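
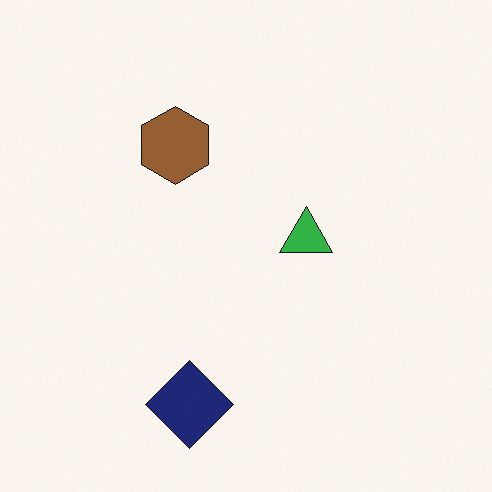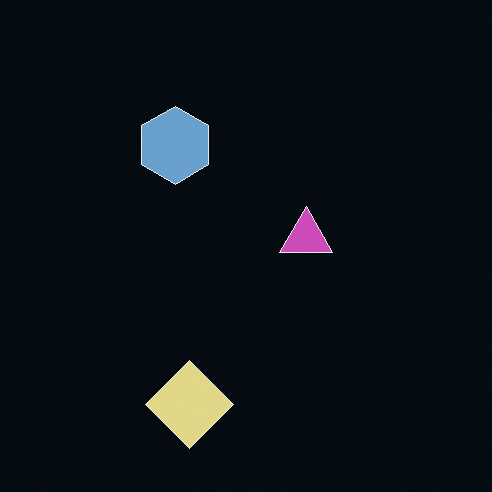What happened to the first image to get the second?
Color-inverted (negative).

The light background has become dark and every shape's color is its complement — a photographic negative.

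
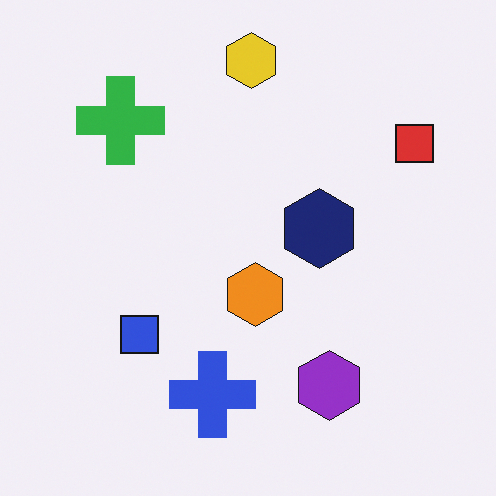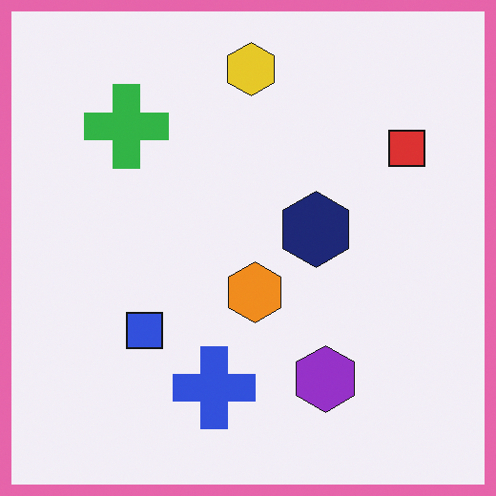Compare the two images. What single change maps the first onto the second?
It was framed with a pink border.

A solid pink frame runs around the edge of the second image, with the content slightly shrunk inside it.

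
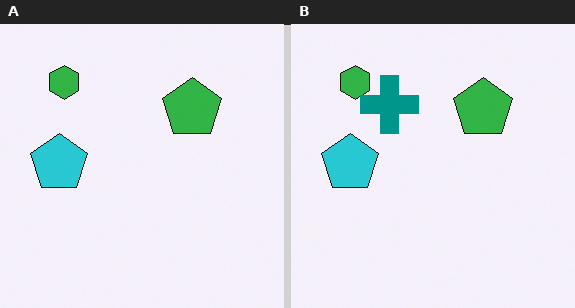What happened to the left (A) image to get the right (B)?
This is the original image overlaid with an additional teal cross.

A teal cross appears in the right (B) image that is absent from the left (A).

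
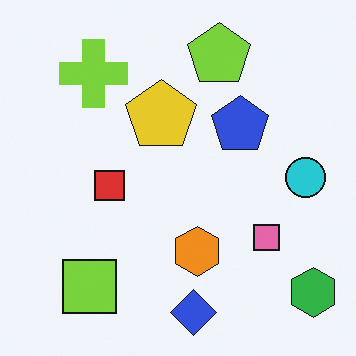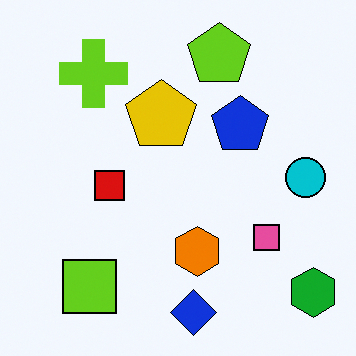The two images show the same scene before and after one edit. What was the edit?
The image was given slightly increased contrast.

Tones are pushed away from mid-grey across the whole image — a global contrast change.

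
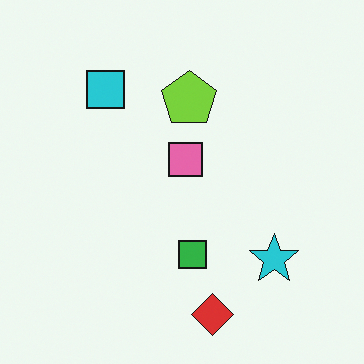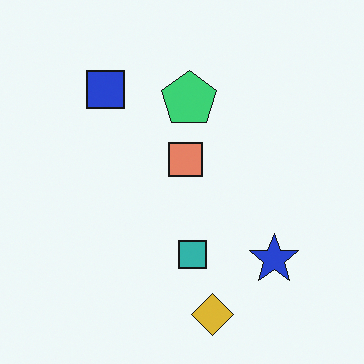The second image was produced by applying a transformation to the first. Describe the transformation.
Hue-shifted by a small amount.

Every shape's color has rotated by the same amount around the hue wheel — a uniform hue shift.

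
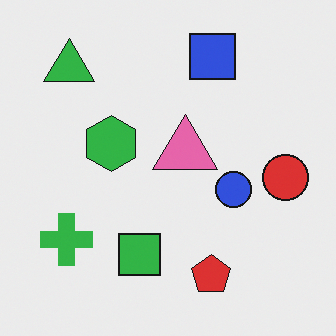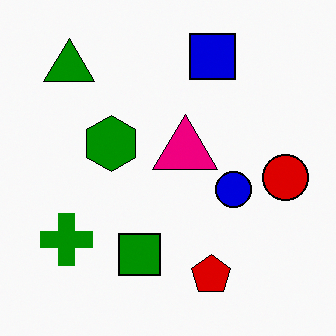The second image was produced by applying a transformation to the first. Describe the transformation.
The second image is the first given much higher contrast.

Tones are pushed away from mid-grey across the whole image — a global contrast change.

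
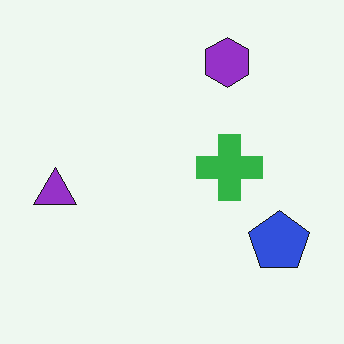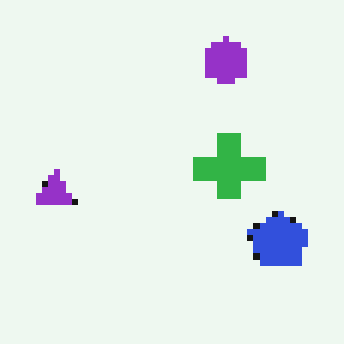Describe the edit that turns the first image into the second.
This is the original image pixelated into visible square blocks.

Shapes are reduced to large square blocks; fine edges and outlines are lost — a downscale-then-upscale (mosaic) effect.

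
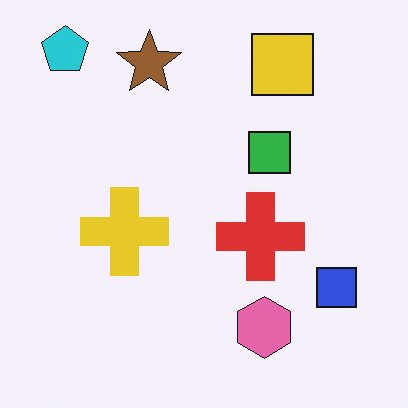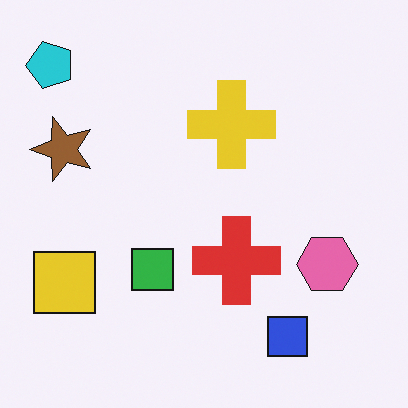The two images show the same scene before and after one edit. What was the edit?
The transformation is: transposed (reflected across the top-left ↔ bottom-right diagonal).

Shapes have swapped their row and column positions — what was in the top-right is now in the bottom-left — a diagonal reflection.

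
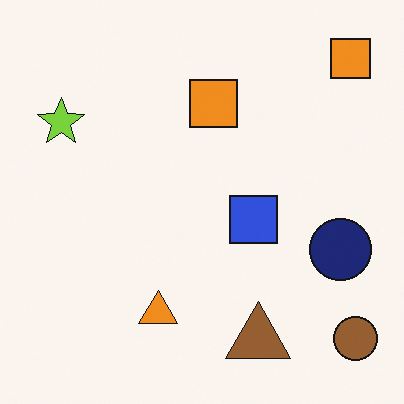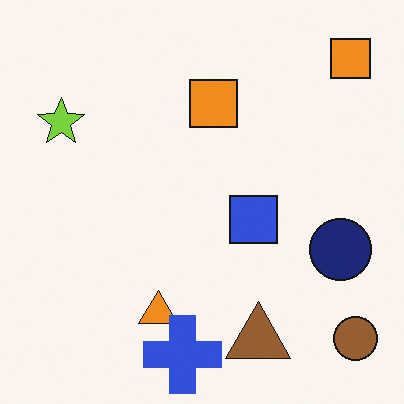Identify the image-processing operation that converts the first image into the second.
The second image is the first overlaid with an additional blue cross.

A blue cross appears in the second image that is absent from the first.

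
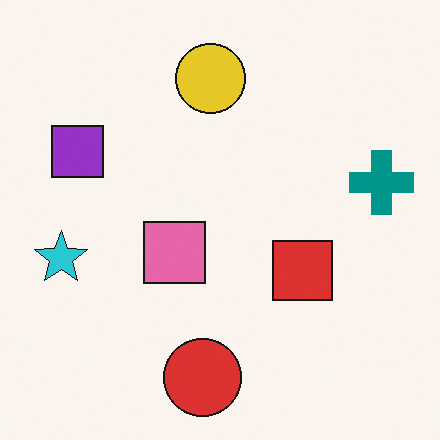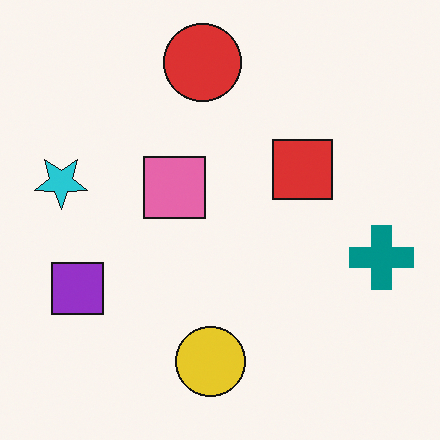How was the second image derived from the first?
The transformation is: flipped vertically (top ↔ bottom).

The red circle is in the bottom of the first image and the top of the second — shapes on opposite sides of the horizontal midline have swapped in a mirror flip.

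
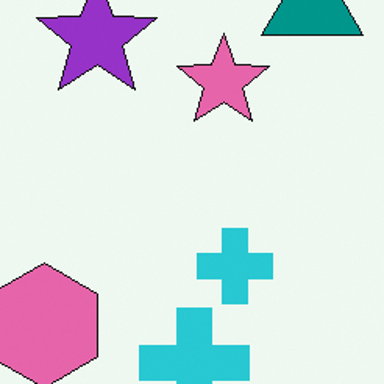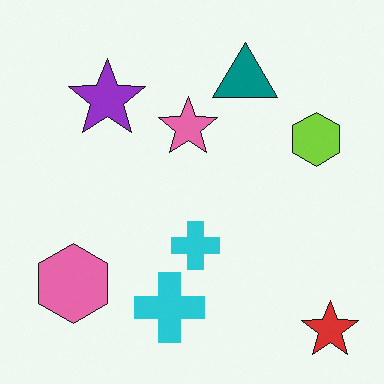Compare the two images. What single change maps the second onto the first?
The first image is the second cropped to a modestly smaller region and rescaled.

The visible shapes are larger and the field of view is narrower; shapes near the original edges may be partly or wholly outside the frame — a crop-and-rescale.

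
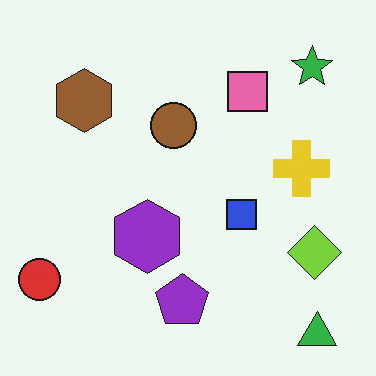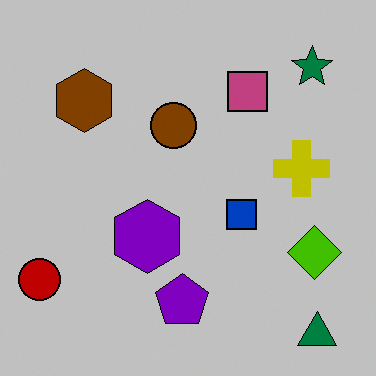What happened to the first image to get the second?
The transformation is: aggressively posterized.

Each flat color has snapped to a coarser quantized level — most visibly, the near-white background has dropped to a flat grey.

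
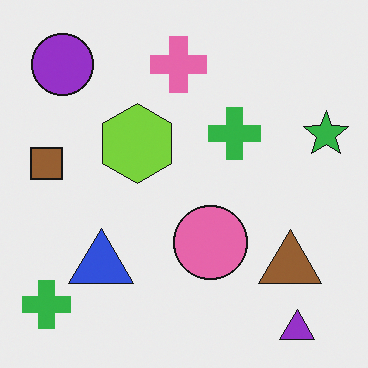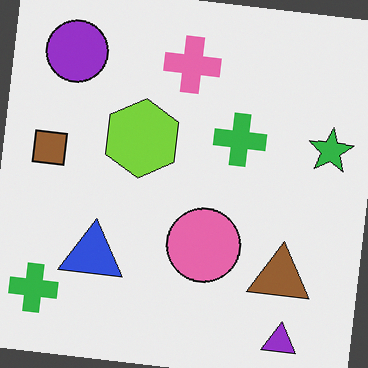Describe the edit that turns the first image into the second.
Rotated clockwise by a few degrees.

Every shape is tilted by the same angle and the image corners show triangular fill wedges — a whole-image rotation by a non-right angle.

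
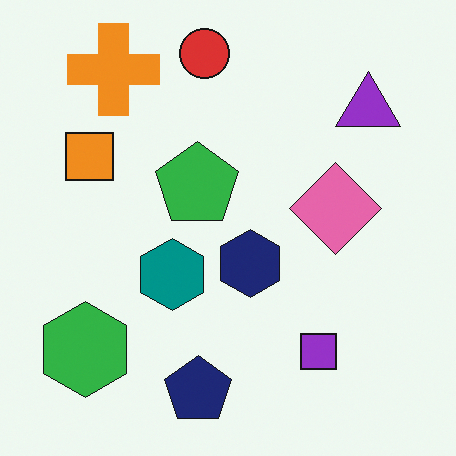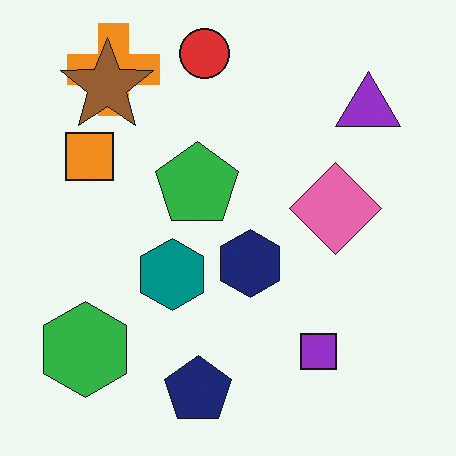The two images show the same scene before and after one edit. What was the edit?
Overlaid with an additional brown star.

A brown star appears in the second image that is absent from the first.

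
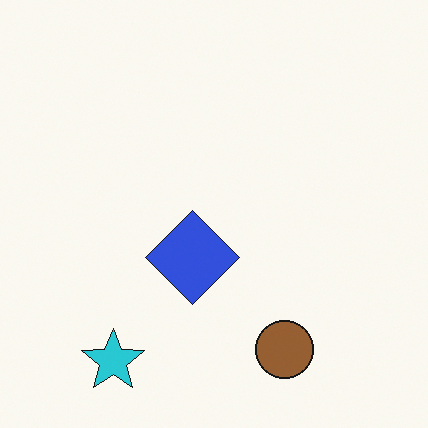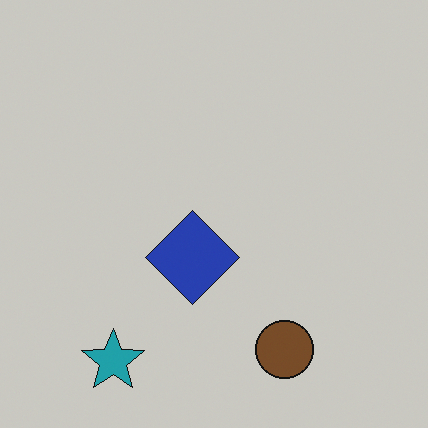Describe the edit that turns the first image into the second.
The image was slightly darkened.

Every pixel — background and shapes alike — is uniformly darkened.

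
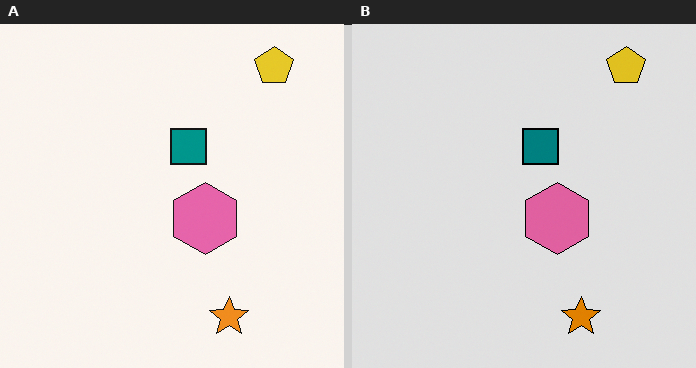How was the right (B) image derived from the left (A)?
The image was posterized to a reduced palette.

Each flat color has snapped to a coarser quantized level — most visibly, the near-white background has dropped to a flat grey.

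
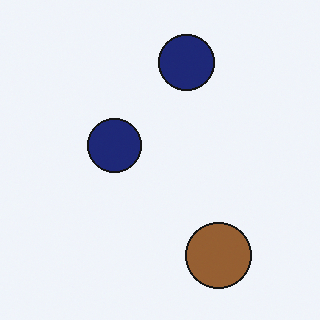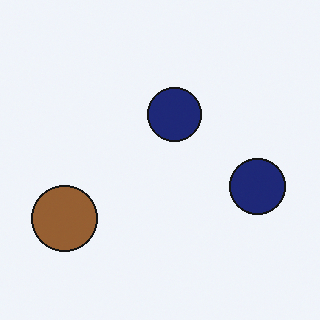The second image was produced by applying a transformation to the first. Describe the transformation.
The transformation is: rotated 90° clockwise.

The brown circle sits in the bottom-right of the first image and the bottom-left of the second — consistent with a whole-image 90° clockwise rotation.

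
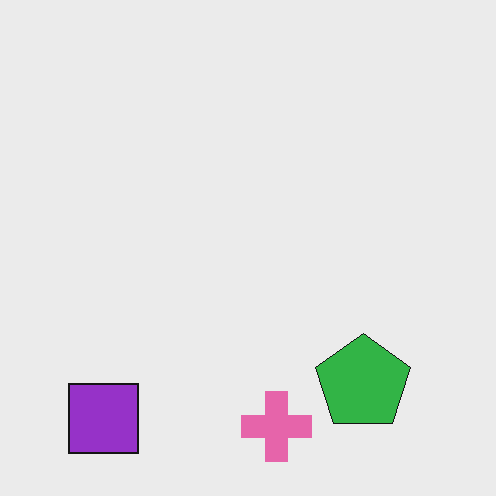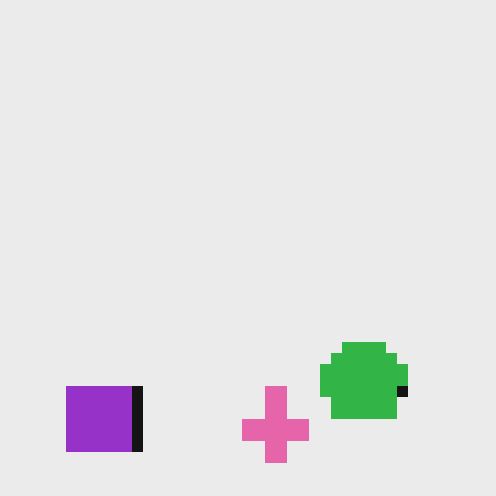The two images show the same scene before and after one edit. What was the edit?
The image was heavily pixelated into large blocks.

Shapes are reduced to large square blocks; fine edges and outlines are lost — a downscale-then-upscale (mosaic) effect.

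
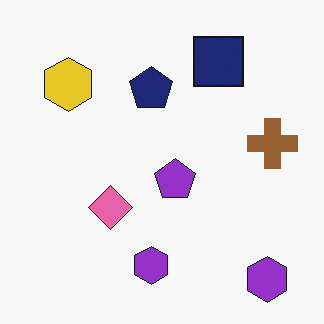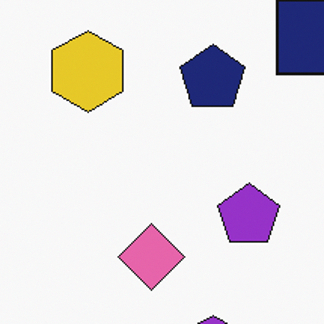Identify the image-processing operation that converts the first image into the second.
Cropped slightly and scaled back up.

The visible shapes are larger and the field of view is narrower; shapes near the original edges may be partly or wholly outside the frame — a crop-and-rescale.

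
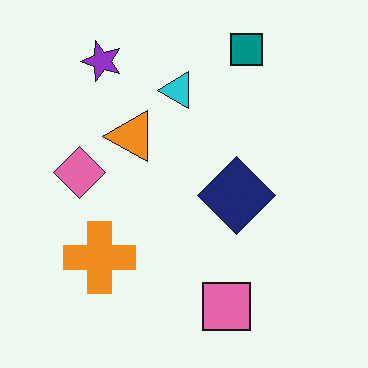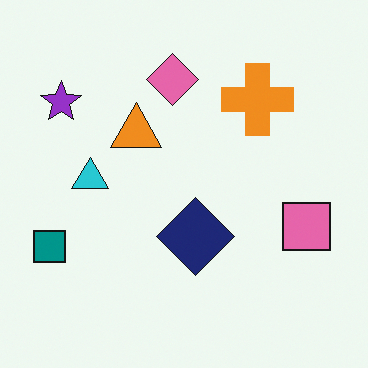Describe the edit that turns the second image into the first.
The transformation is: transposed (reflected across the top-left ↔ bottom-right diagonal).

Shapes have swapped their row and column positions — what was in the top-right is now in the bottom-left — a diagonal reflection.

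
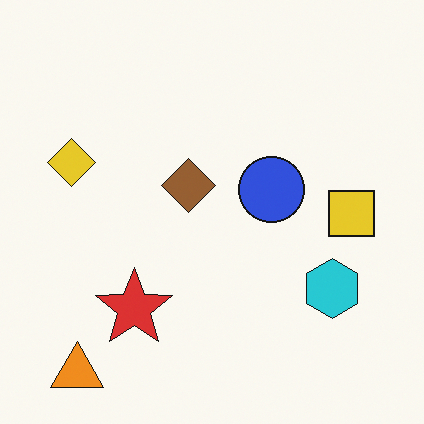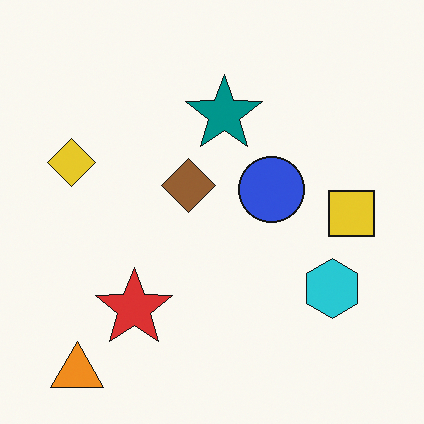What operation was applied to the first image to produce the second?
This is the original image overlaid with an additional teal star.

A teal star appears in the second image that is absent from the first.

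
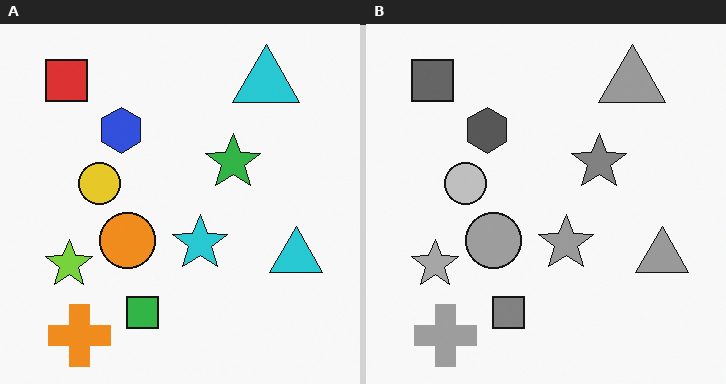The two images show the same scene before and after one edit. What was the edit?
It was converted to grayscale.

All color is removed — every shape is now a shade of grey.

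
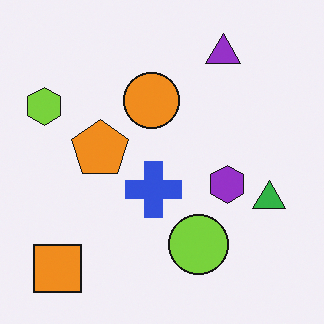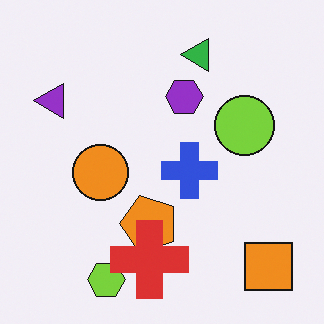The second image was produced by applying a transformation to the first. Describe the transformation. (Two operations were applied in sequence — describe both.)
The transformation is: rotated 90° counter-clockwise, then overlaid with an additional red cross.

The orange square sits in the bottom-left of the first image and the bottom-right of the second — consistent with a whole-image 90° counter-clockwise rotation. A red cross appears in the second image that is absent from the first.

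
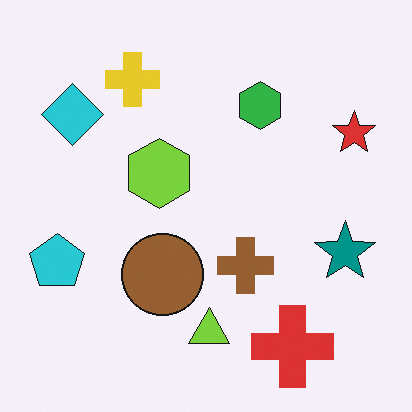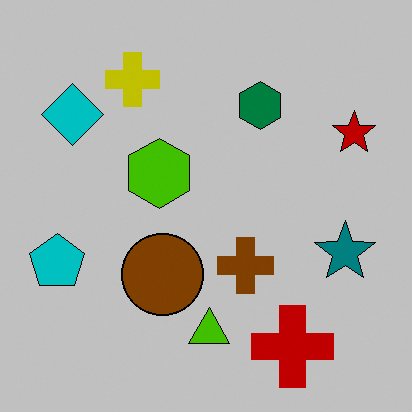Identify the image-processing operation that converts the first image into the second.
The transformation is: heavily posterized to just a handful of flat colors.

Each flat color has snapped to a coarser quantized level — most visibly, the near-white background has dropped to a flat grey.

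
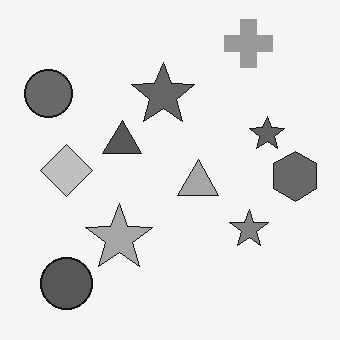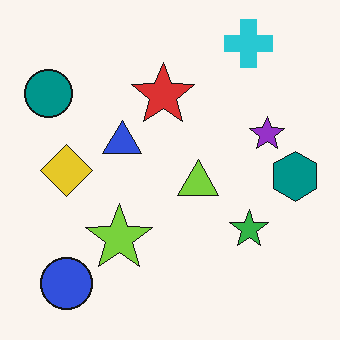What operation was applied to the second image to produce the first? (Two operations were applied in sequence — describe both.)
It was converted to grayscale, then JPEG-compressed with visible artifacts.

All color is removed — every shape is now a shade of grey. Blocky 8×8 compression artifacts appear around shape edges and the flat background shows ringing — characteristic JPEG degradation.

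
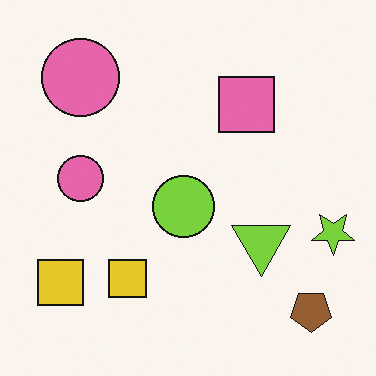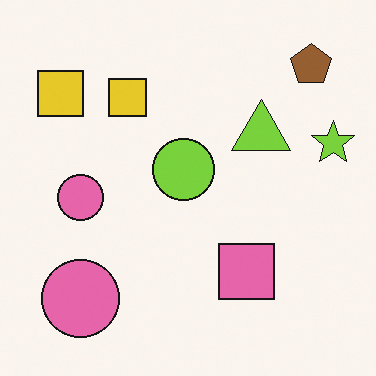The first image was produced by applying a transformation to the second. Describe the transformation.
It was flipped vertically (top ↔ bottom).

The brown pentagon is in the top-right of the second image and the bottom-right of the first — shapes on opposite sides of the horizontal midline have swapped in a mirror flip.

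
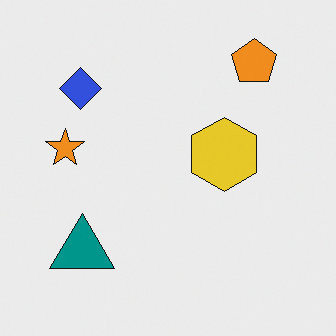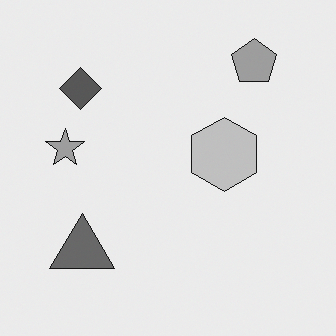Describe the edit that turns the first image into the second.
It was converted to grayscale.

All color is removed — every shape is now a shade of grey.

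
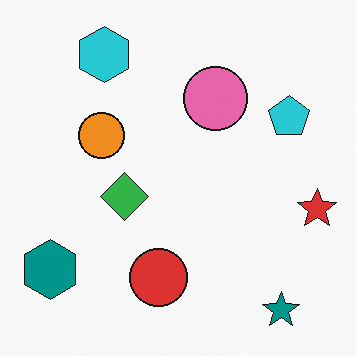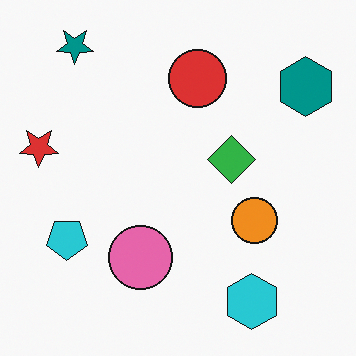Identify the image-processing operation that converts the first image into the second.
The second image is the first rotated 180°.

The teal star sits in the bottom-right of the first image and the top-left of the second — consistent with a whole-image 180° rotation.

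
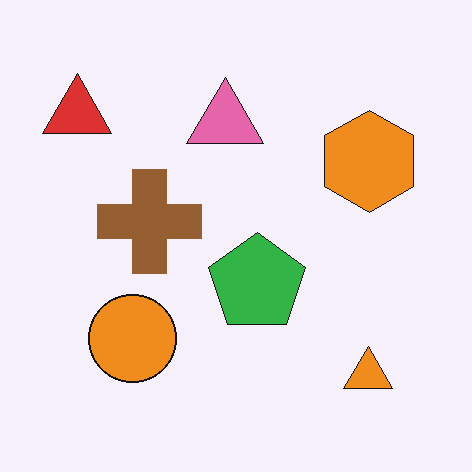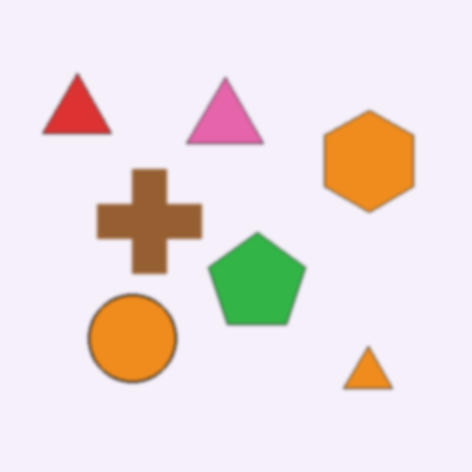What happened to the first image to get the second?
The image was given a subtle gaussian blur.

Shape edges and outlines are uniformly softened across the whole image.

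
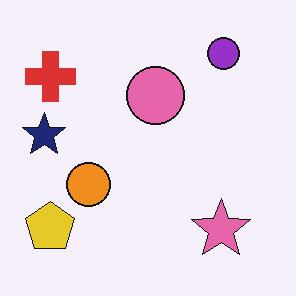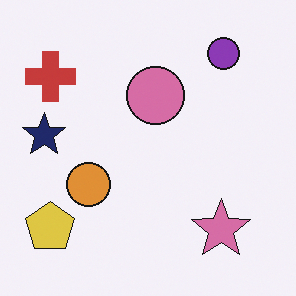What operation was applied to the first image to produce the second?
This is the original image slightly desaturated.

All colors are more muted and greyish — a global saturation change.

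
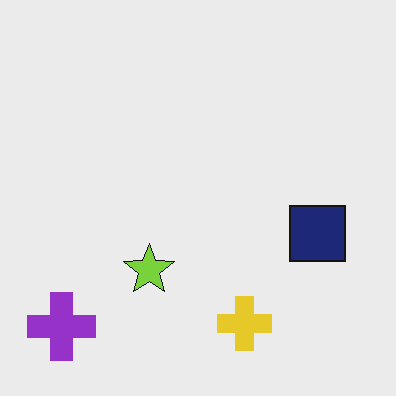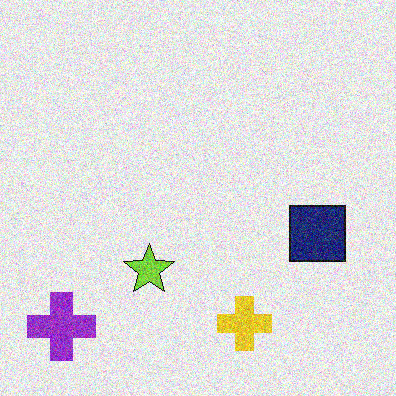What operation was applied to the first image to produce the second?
The image was degraded with moderate additive noise.

Random speckle covers the whole image, including the flat background.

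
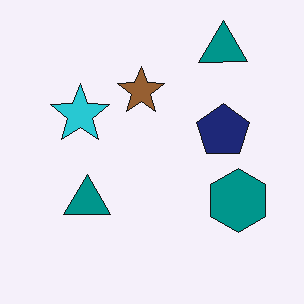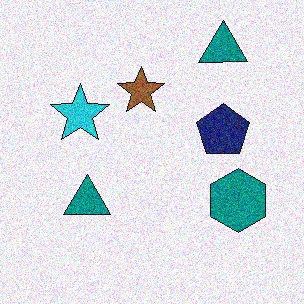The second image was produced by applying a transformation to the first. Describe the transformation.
This is the original image degraded with visible gaussian noise.

Random speckle covers the whole image, including the flat background.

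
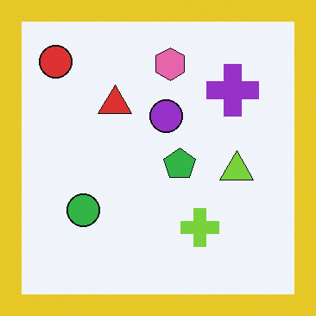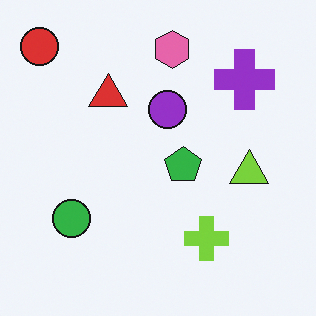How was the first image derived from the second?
This is the original image framed with a yellow border.

A solid yellow frame runs around the edge of the first image, with the content slightly shrunk inside it.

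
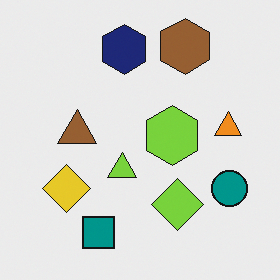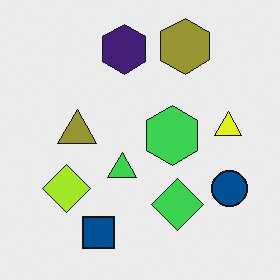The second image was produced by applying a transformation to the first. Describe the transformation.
This is the original image hue-shifted by a small amount.

Every shape's color has rotated by the same amount around the hue wheel — a uniform hue shift.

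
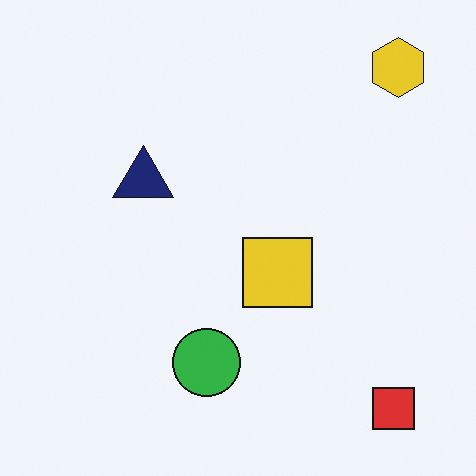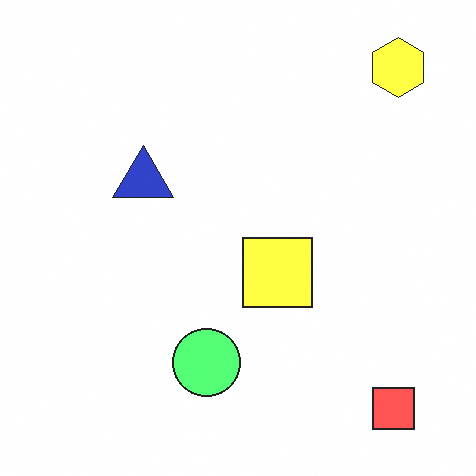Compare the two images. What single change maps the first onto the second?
The transformation is: noticeably brightened.

Every pixel — background and shapes alike — is uniformly brightened.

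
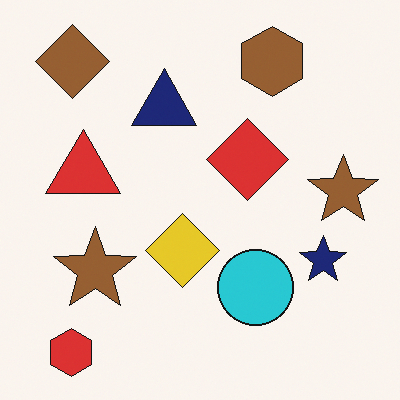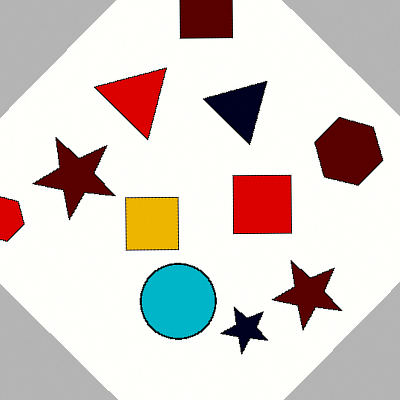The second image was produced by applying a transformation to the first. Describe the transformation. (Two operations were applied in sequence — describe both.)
The transformation is: given much higher contrast, then rotated clockwise by a large amount — several tens of degrees.

Tones are pushed away from mid-grey across the whole image — a global contrast change. Every shape is tilted by the same angle and the image corners show triangular fill wedges — a whole-image rotation by a non-right angle.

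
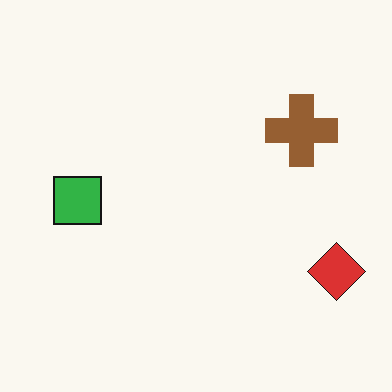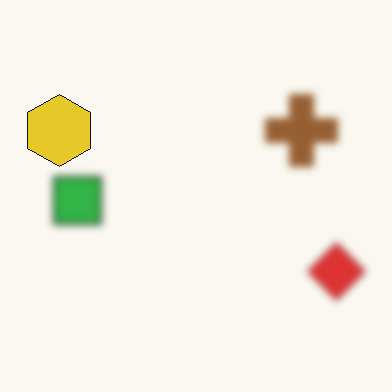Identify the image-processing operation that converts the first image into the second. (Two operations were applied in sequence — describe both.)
It was moderately blurred, then overlaid with an additional yellow hexagon.

Shape edges and outlines are uniformly softened across the whole image. A yellow hexagon appears in the second image that is absent from the first.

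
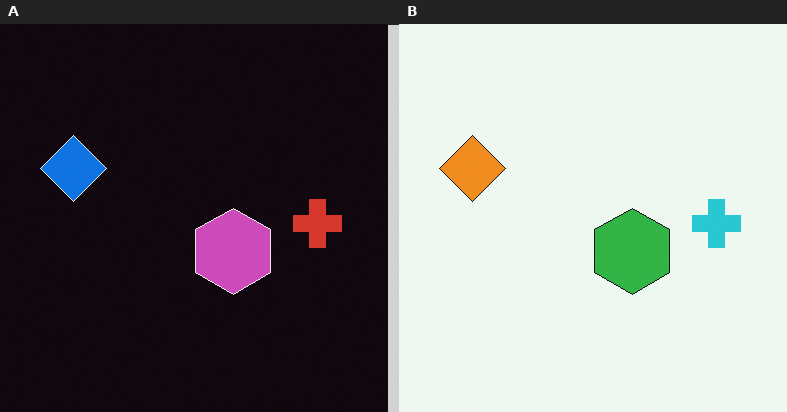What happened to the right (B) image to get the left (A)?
It was color-inverted (negative).

The light background has become dark and every shape's color is its complement — a photographic negative.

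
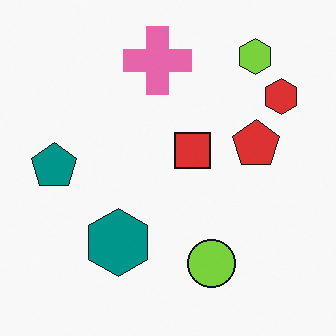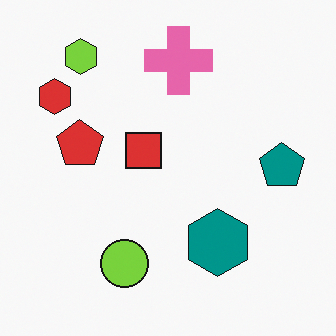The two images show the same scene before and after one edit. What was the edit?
This is the original image flipped horizontally (left ↔ right).

The teal pentagon is in the left of the first image and the right of the second — shapes on opposite sides of the vertical midline have swapped in a mirror flip.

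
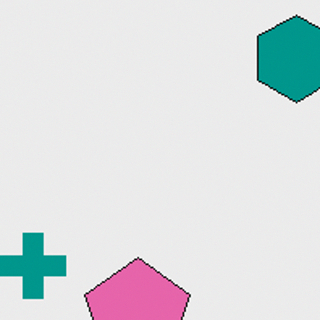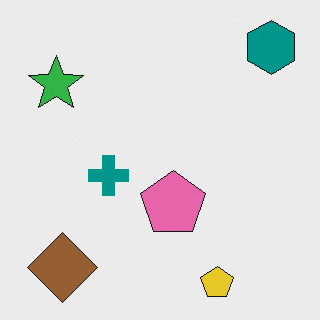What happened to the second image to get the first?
The image was cropped to a noticeably smaller region and rescaled.

The visible shapes are larger and the field of view is narrower; shapes near the original edges may be partly or wholly outside the frame — a crop-and-rescale.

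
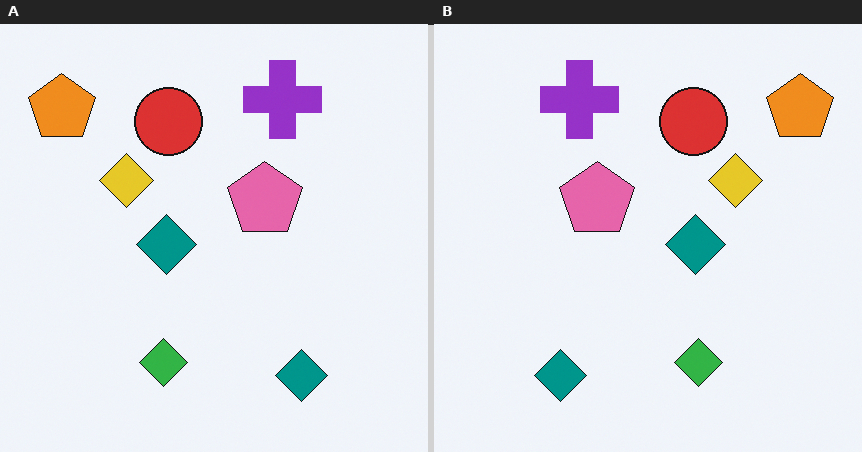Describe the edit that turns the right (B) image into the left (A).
The left (A) image is the right (B) flipped horizontally (left ↔ right).

The orange pentagon is in the top-right of the right (B) image and the top-left of the left (A) — shapes on opposite sides of the vertical midline have swapped in a mirror flip.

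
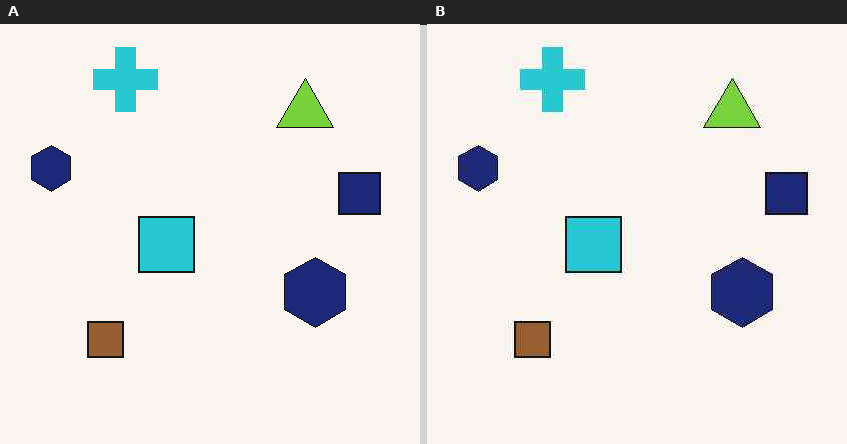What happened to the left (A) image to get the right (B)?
The transformation is: JPEG-compressed with visible artifacts.

Blocky 8×8 compression artifacts appear around shape edges and the flat background shows ringing — characteristic JPEG degradation.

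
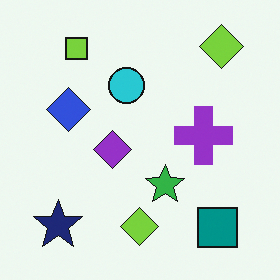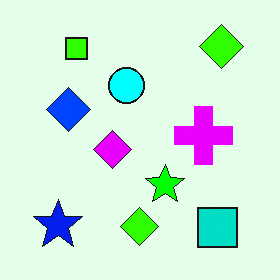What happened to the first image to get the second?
Heavily oversaturated.

All colors are more vivid — a global saturation change.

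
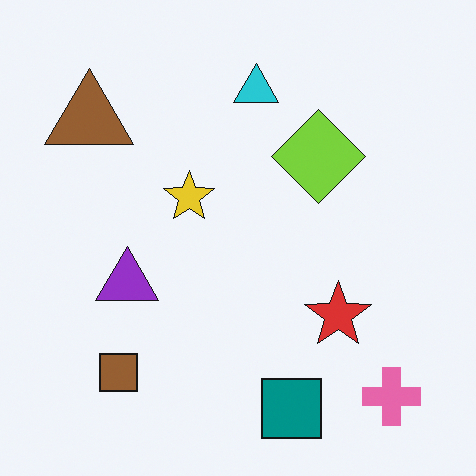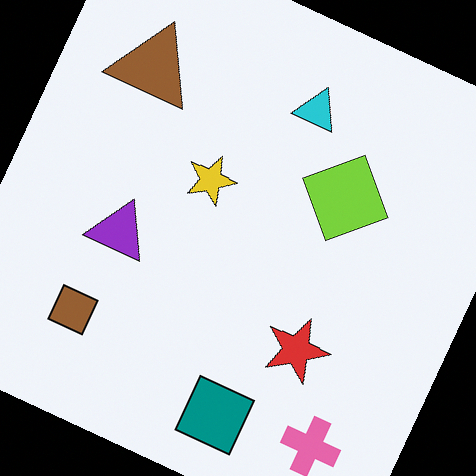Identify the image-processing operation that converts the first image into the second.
This is the original image rotated clockwise by a moderate amount.

Every shape is tilted by the same angle and the image corners show triangular fill wedges — a whole-image rotation by a non-right angle.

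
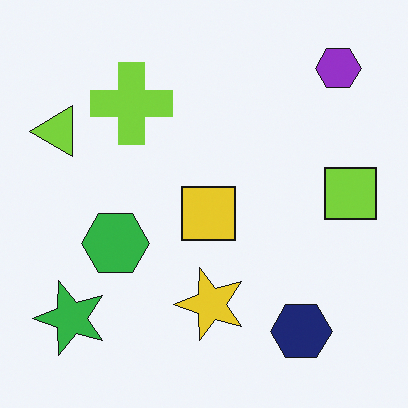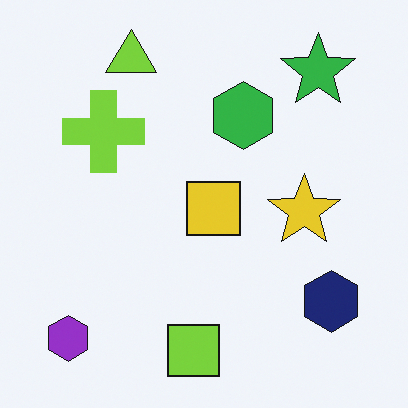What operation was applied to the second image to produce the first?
The image was transposed (reflected across the top-left ↔ bottom-right diagonal).

Shapes have swapped their row and column positions — what was in the top-right is now in the bottom-left — a diagonal reflection.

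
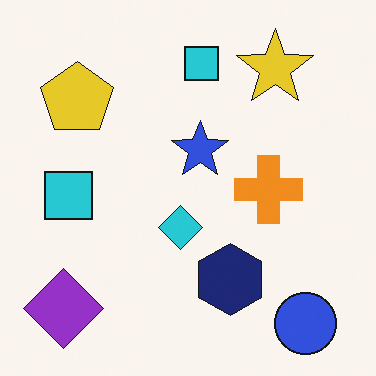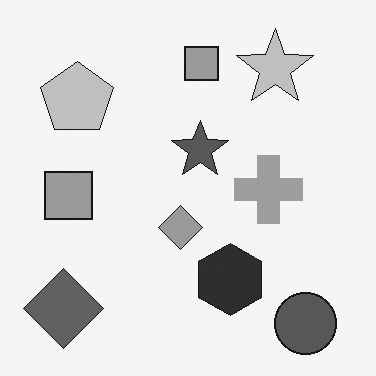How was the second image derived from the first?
The second image is the first converted to grayscale.

All color is removed — every shape is now a shade of grey.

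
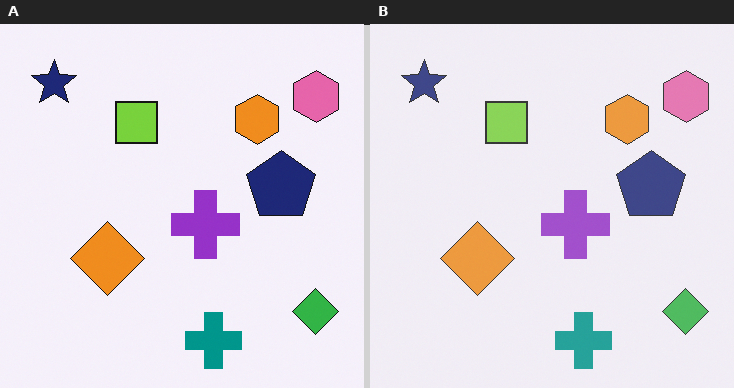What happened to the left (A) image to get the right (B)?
The right (B) image is the left (A) given slightly reduced contrast.

Tones are pushed toward mid-grey across the whole image — a global contrast change.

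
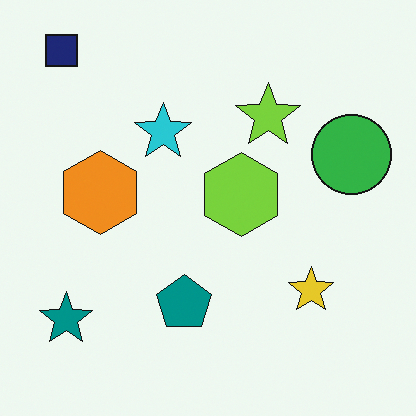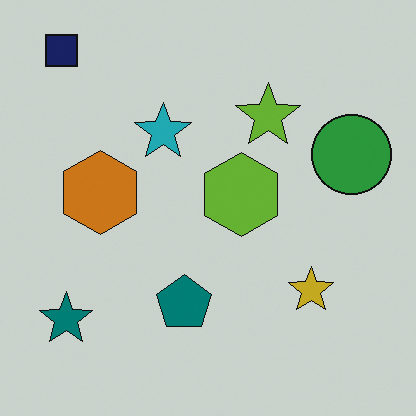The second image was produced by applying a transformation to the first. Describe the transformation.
The transformation is: slightly darkened.

Every pixel — background and shapes alike — is uniformly darkened.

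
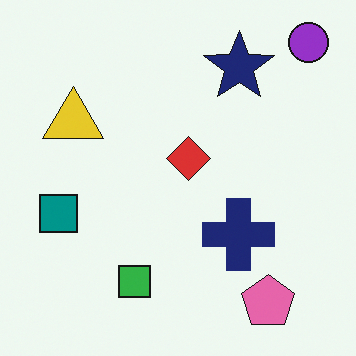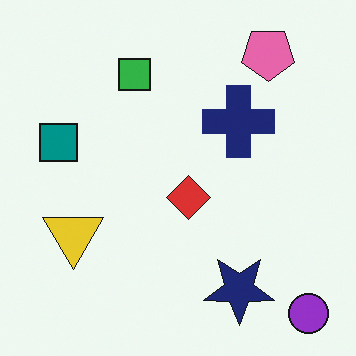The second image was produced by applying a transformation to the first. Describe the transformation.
This is the original image flipped vertically (top ↔ bottom).

The purple circle is in the top-right of the first image and the bottom-right of the second — shapes on opposite sides of the horizontal midline have swapped in a mirror flip.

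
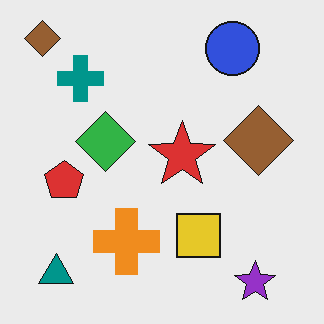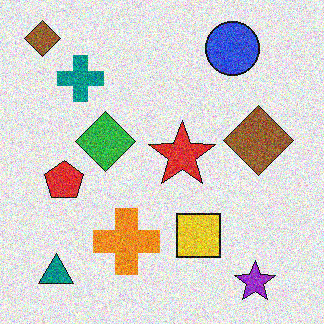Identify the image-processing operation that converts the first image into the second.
Degraded with heavy additive noise.

Random speckle covers the whole image, including the flat background.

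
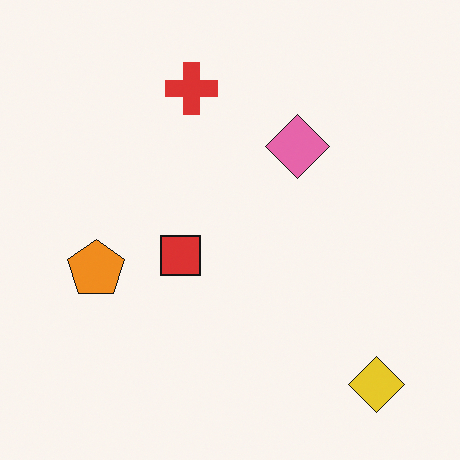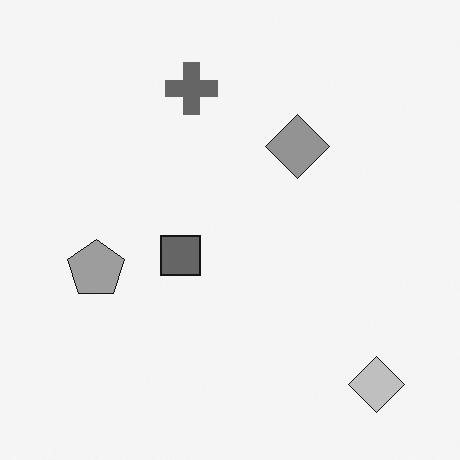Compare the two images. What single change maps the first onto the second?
This is the original image converted to grayscale.

All color is removed — every shape is now a shade of grey.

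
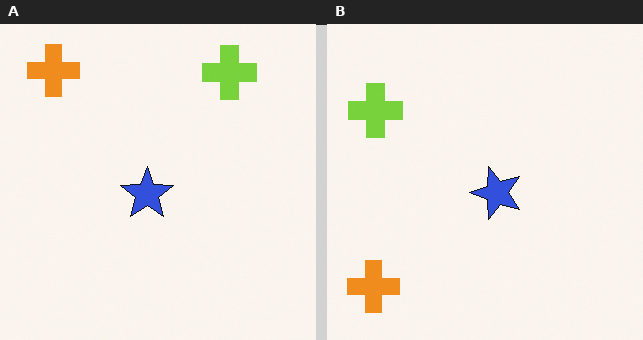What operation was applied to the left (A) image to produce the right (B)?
This is the original image rotated 90° counter-clockwise.

The orange cross sits in the top-left of the left (A) image and the bottom-left of the right (B) — consistent with a whole-image 90° counter-clockwise rotation.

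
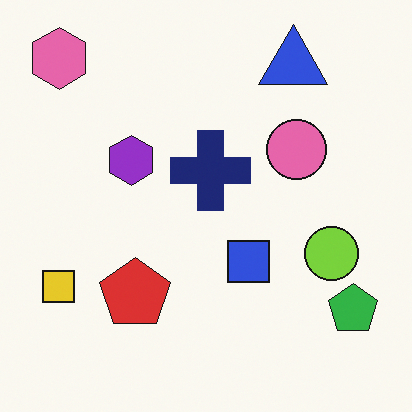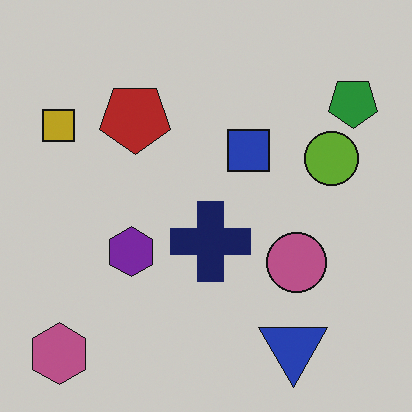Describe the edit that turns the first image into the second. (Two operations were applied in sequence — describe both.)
The image was darkened a little, then flipped vertically (top ↔ bottom).

Every pixel — background and shapes alike — is uniformly darkened. The pink hexagon is in the top-left of the first image and the bottom-left of the second — shapes on opposite sides of the horizontal midline have swapped in a mirror flip.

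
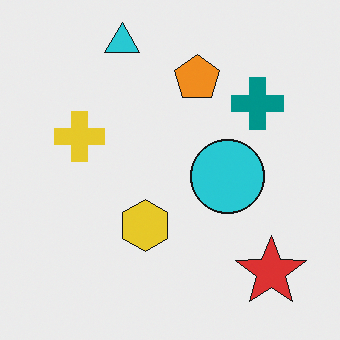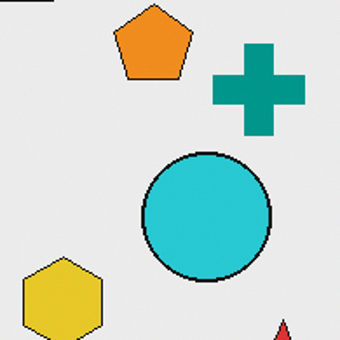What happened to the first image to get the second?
The second image is the first cropped to a noticeably smaller region and rescaled.

The visible shapes are larger and the field of view is narrower; shapes near the original edges may be partly or wholly outside the frame — a crop-and-rescale.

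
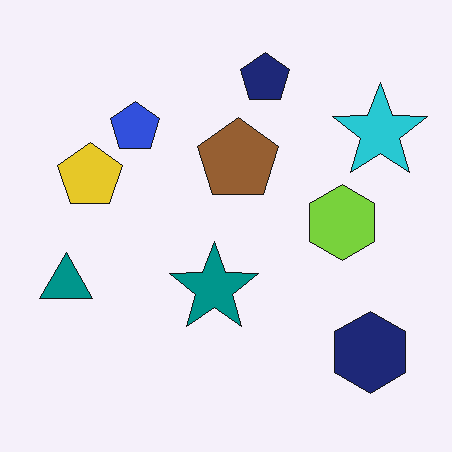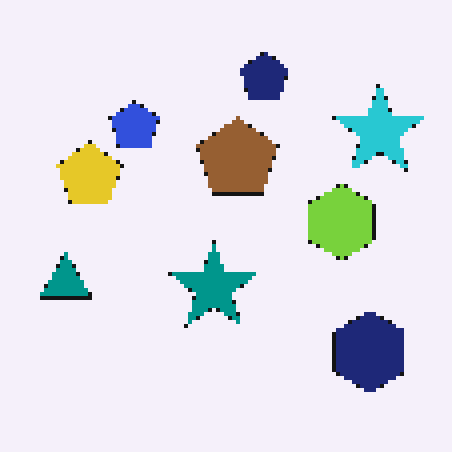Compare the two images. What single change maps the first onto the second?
The second image is the first lightly pixelated (a mild mosaic effect).

Shapes are reduced to large square blocks; fine edges and outlines are lost — a downscale-then-upscale (mosaic) effect.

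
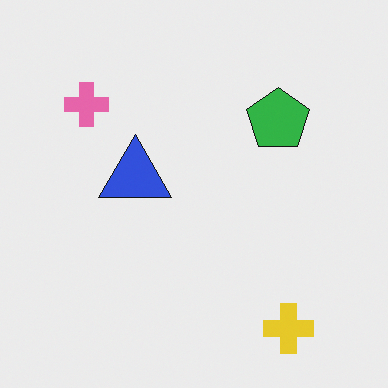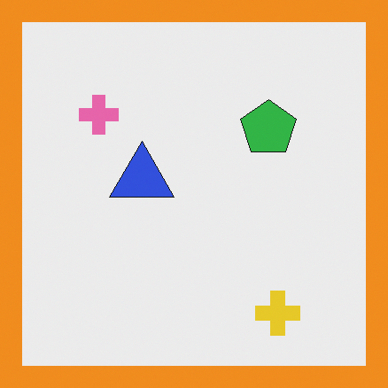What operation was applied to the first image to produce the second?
The image was framed with a orange border.

A solid orange frame runs around the edge of the second image, with the content slightly shrunk inside it.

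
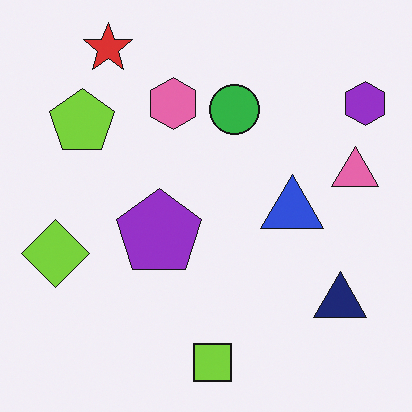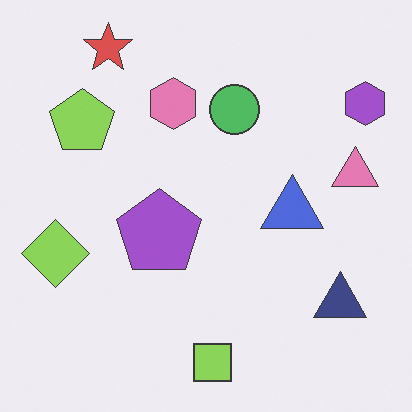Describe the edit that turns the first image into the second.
Given slightly reduced contrast.

Tones are pushed toward mid-grey across the whole image — a global contrast change.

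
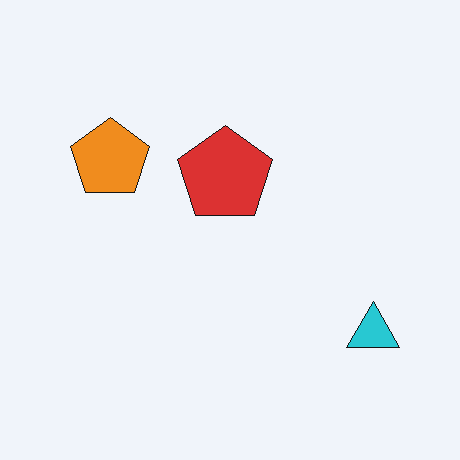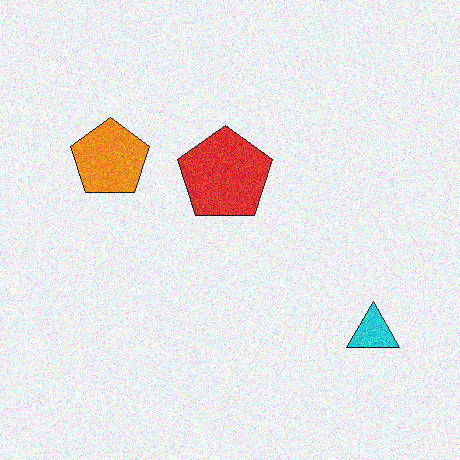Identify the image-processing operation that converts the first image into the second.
The second image is the first degraded with moderate additive noise.

Random speckle covers the whole image, including the flat background.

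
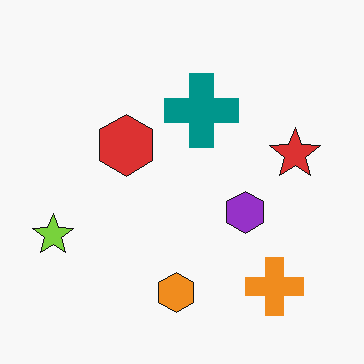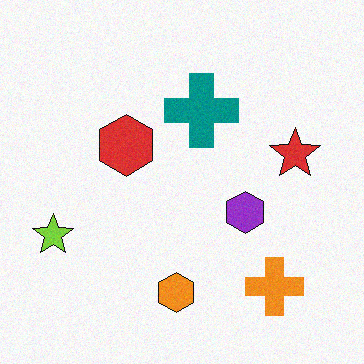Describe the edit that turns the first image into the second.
Degraded with a light layer of grain.

Random speckle covers the whole image, including the flat background.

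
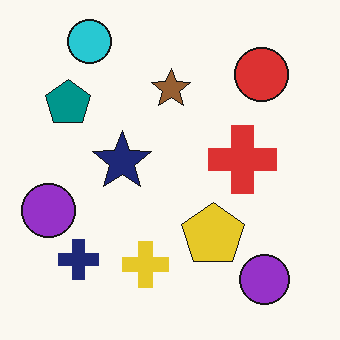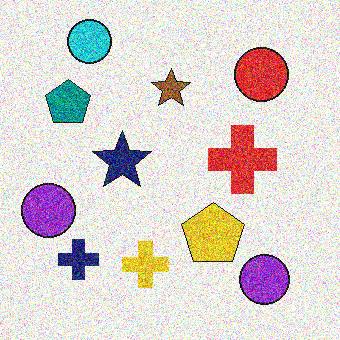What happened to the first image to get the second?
It was degraded with heavy additive noise.

Random speckle covers the whole image, including the flat background.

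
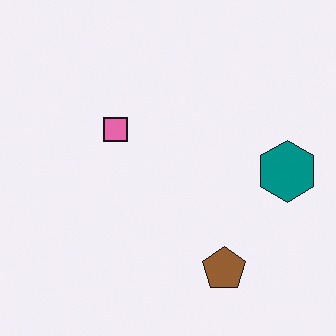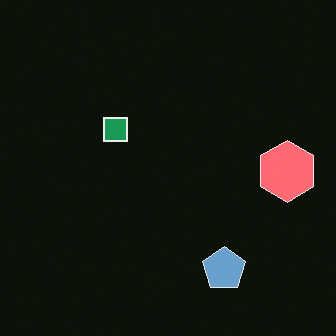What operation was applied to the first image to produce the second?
The second image is the first color-inverted (negative).

The light background has become dark and every shape's color is its complement — a photographic negative.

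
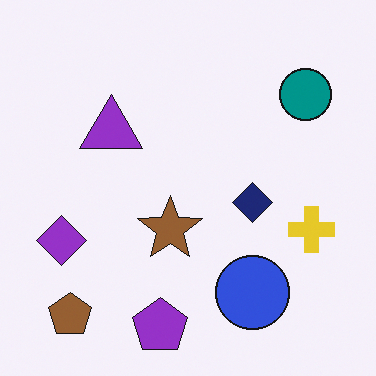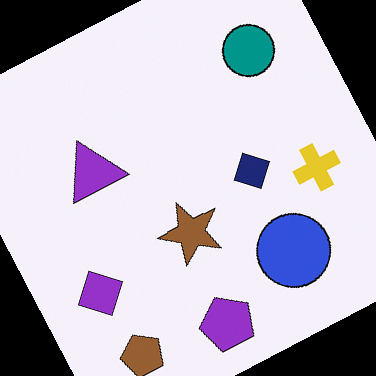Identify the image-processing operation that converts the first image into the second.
This is the original image rotated counter-clockwise by a moderate amount.

Every shape is tilted by the same angle and the image corners show triangular fill wedges — a whole-image rotation by a non-right angle.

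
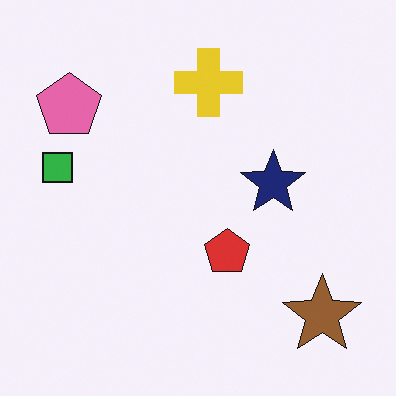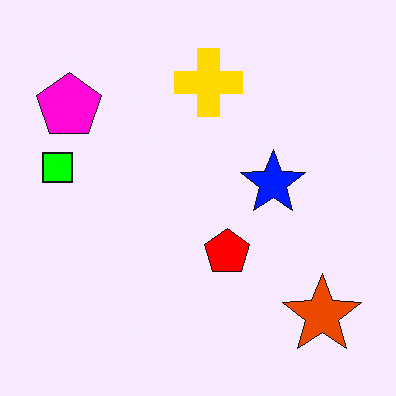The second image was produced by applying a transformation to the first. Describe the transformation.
It was made much more vivid (saturation change).

All colors are more vivid — a global saturation change.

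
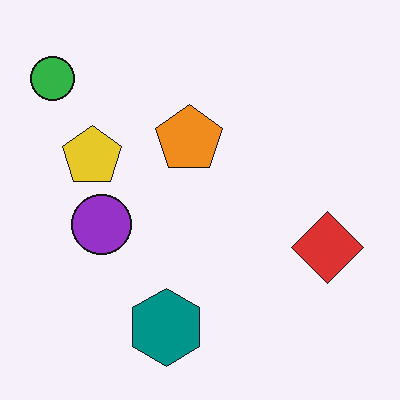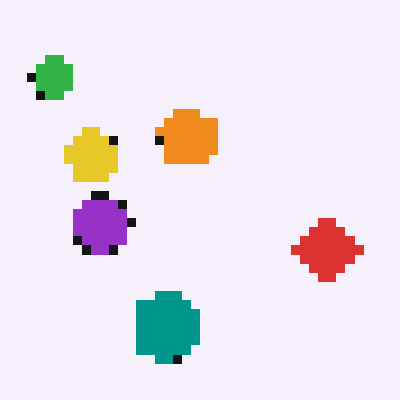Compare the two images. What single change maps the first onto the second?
The second image is the first coarsely pixelated.

Shapes are reduced to large square blocks; fine edges and outlines are lost — a downscale-then-upscale (mosaic) effect.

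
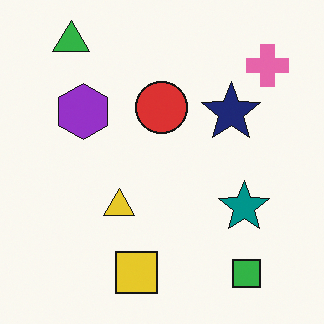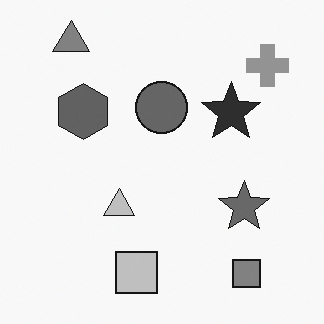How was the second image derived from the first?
The second image is the first converted to grayscale.

All color is removed — every shape is now a shade of grey.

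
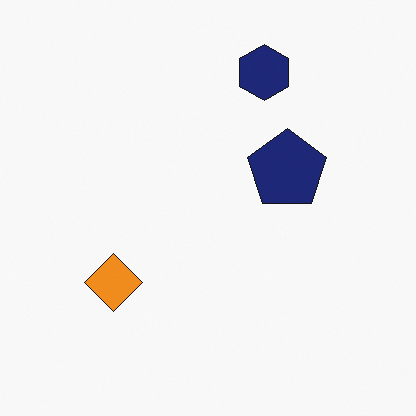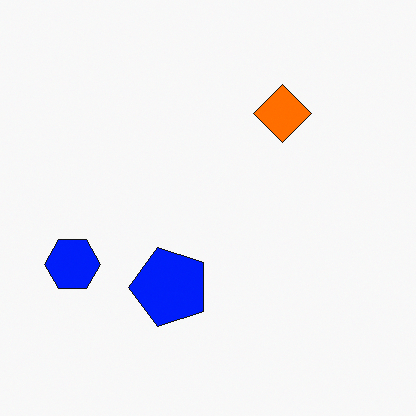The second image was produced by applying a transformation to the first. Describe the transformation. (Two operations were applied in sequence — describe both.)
The second image is the first made much more vivid (saturation change), then transposed (reflected across the top-left ↔ bottom-right diagonal).

All colors are more vivid — a global saturation change. Shapes have swapped their row and column positions — what was in the top-right is now in the bottom-left — a diagonal reflection.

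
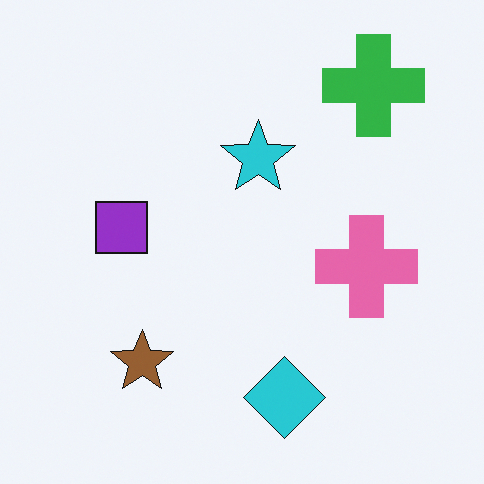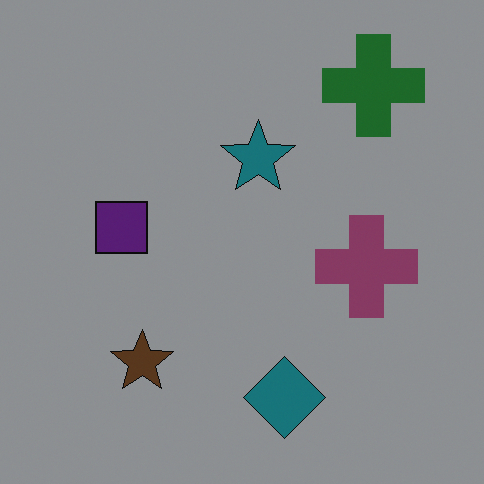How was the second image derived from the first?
Noticeably darkened.

Every pixel — background and shapes alike — is uniformly darkened.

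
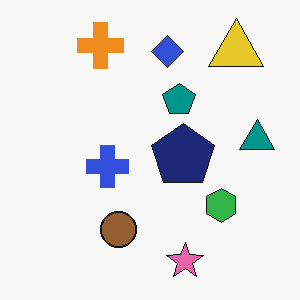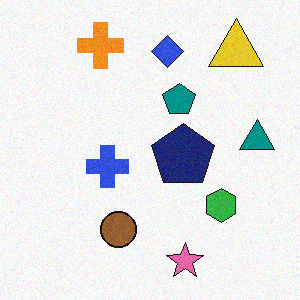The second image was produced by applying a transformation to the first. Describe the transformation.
The image was degraded with light additive noise.

Random speckle covers the whole image, including the flat background.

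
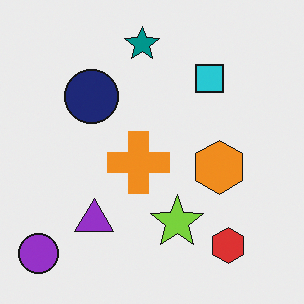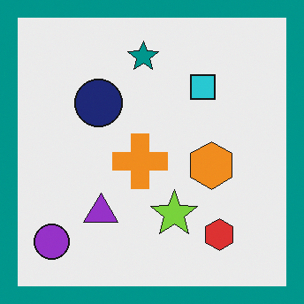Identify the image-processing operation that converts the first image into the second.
The second image is the first framed with a teal border.

A solid teal frame runs around the edge of the second image, with the content slightly shrunk inside it.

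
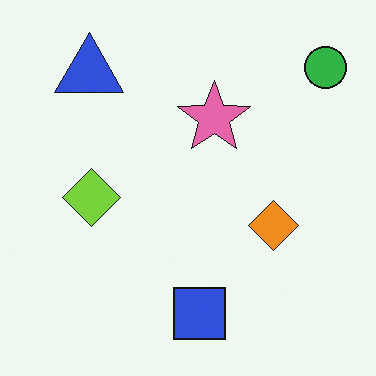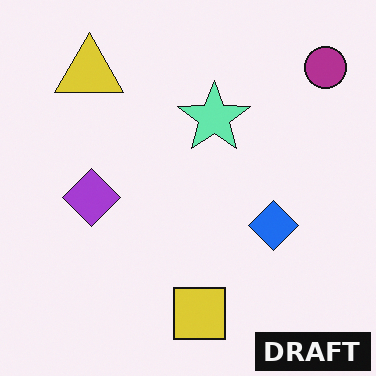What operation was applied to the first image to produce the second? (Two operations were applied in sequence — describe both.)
The transformation is: hue-shifted by a large amount, then watermarked with the text "DRAFT" in the lower-right corner.

Every shape's color has rotated by the same amount around the hue wheel — a uniform hue shift. A dark label reading "DRAFT" appears in the lower-right corner.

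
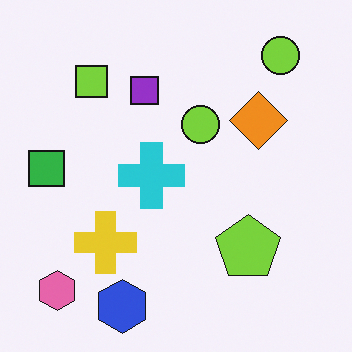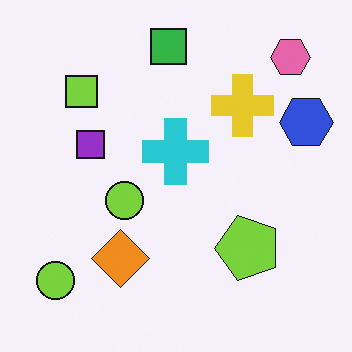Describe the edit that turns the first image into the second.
This is the original image transposed (reflected across the top-left ↔ bottom-right diagonal).

Shapes have swapped their row and column positions — what was in the top-right is now in the bottom-left — a diagonal reflection.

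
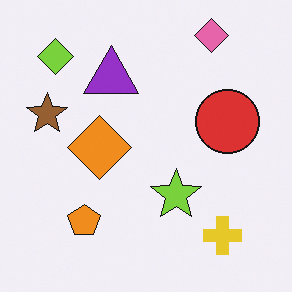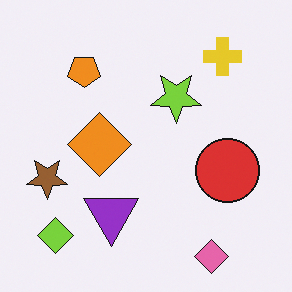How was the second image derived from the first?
The transformation is: flipped vertically (top ↔ bottom).

The pink diamond is in the top-right of the first image and the bottom-right of the second — shapes on opposite sides of the horizontal midline have swapped in a mirror flip.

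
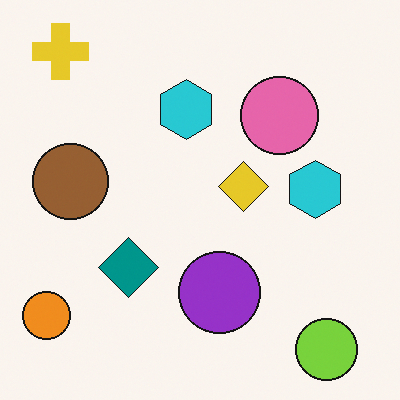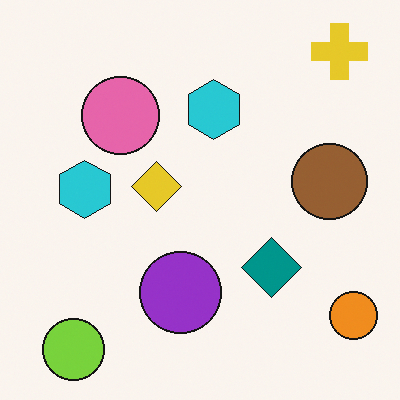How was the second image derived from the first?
The image was flipped horizontally (left ↔ right).

The orange circle is in the bottom-left of the first image and the bottom-right of the second — shapes on opposite sides of the vertical midline have swapped in a mirror flip.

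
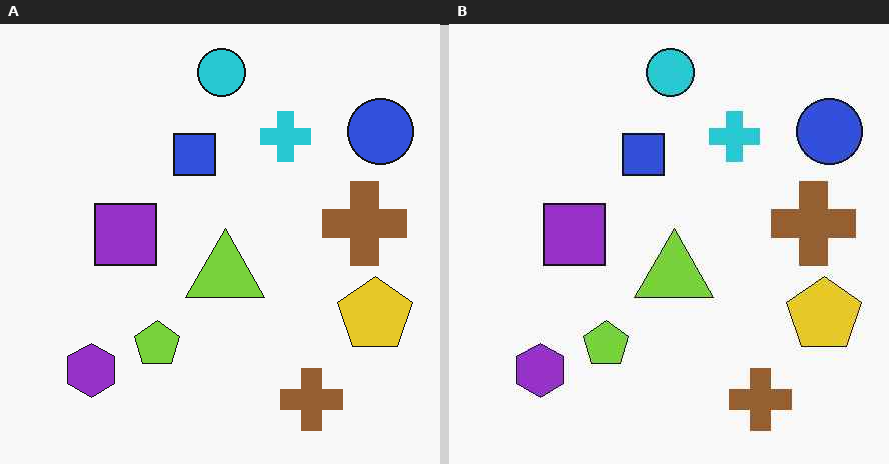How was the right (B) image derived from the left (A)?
The image was given moderate JPEG compression.

Blocky 8×8 compression artifacts appear around shape edges and the flat background shows ringing — characteristic JPEG degradation.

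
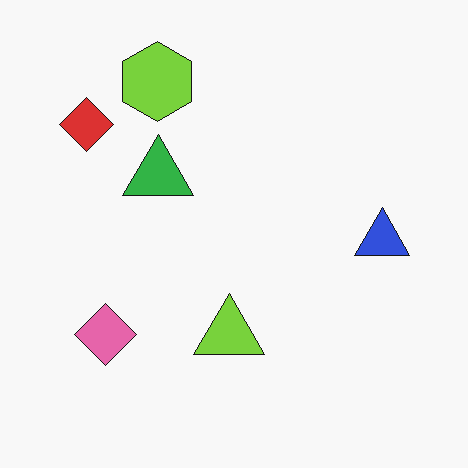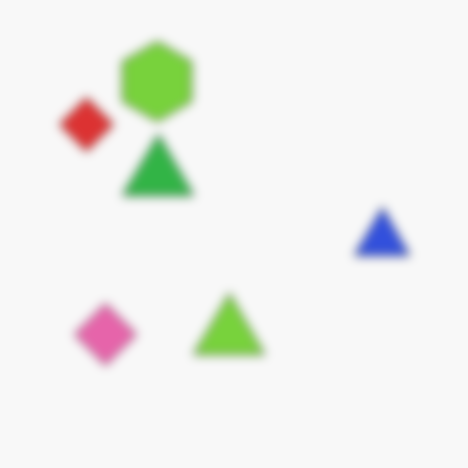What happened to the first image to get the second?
Strongly gaussian-blurred.

Shape edges and outlines are uniformly softened across the whole image.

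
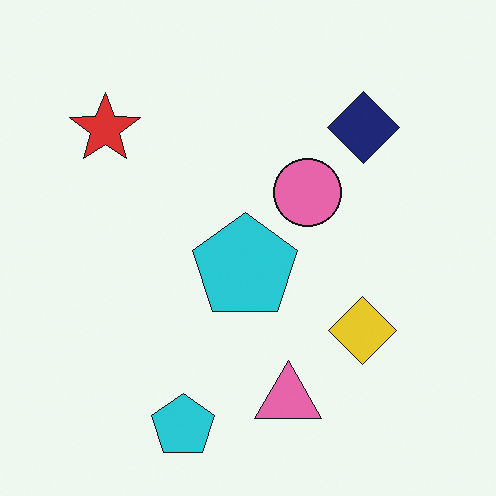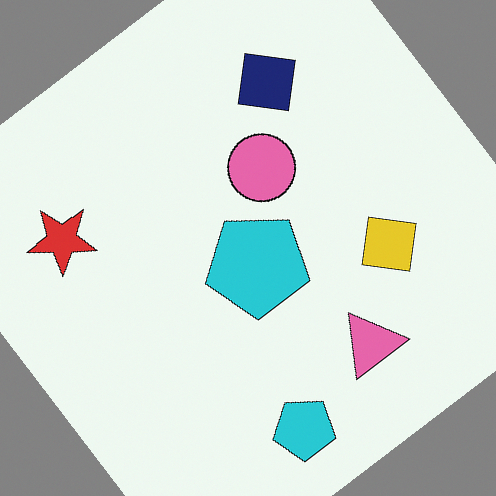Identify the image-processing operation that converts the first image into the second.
The second image is the first rotated counter-clockwise by a large amount — several tens of degrees.

Every shape is tilted by the same angle and the image corners show triangular fill wedges — a whole-image rotation by a non-right angle.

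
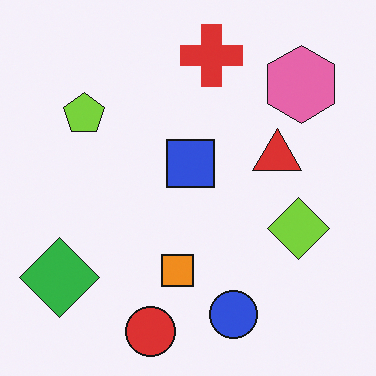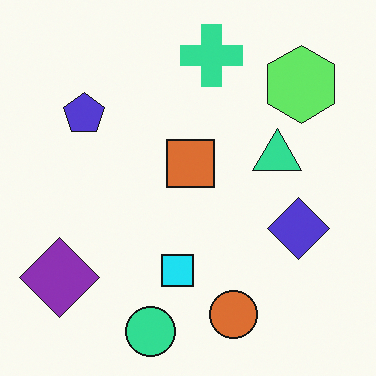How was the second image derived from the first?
Hue-shifted through roughly a third of the color wheel.

Every shape's color has rotated by the same amount around the hue wheel — a uniform hue shift.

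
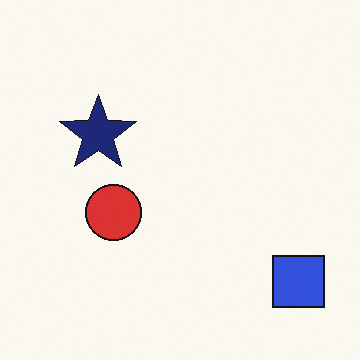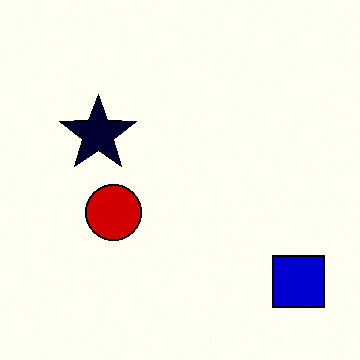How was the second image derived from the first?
The image was given much higher contrast.

Tones are pushed away from mid-grey across the whole image — a global contrast change.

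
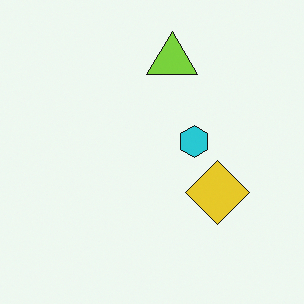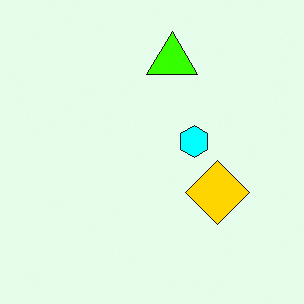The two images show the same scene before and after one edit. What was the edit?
The second image is the first made much more vivid (saturation change).

All colors are more vivid — a global saturation change.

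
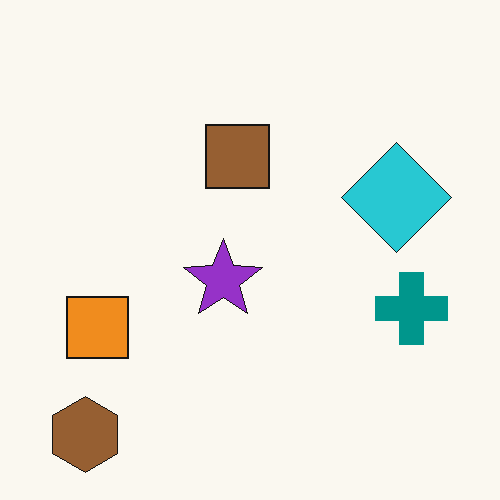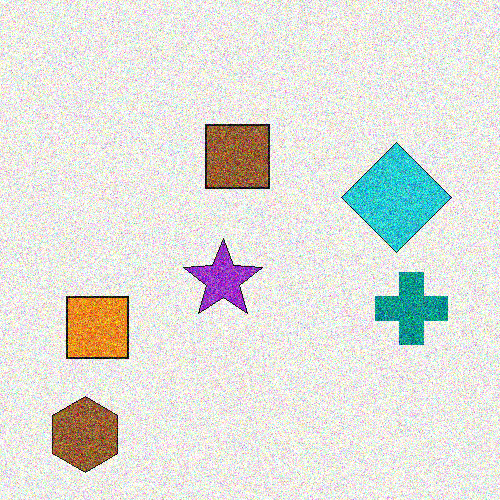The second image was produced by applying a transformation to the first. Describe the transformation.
The transformation is: degraded with a thick layer of grain.

Random speckle covers the whole image, including the flat background.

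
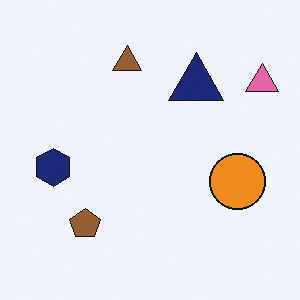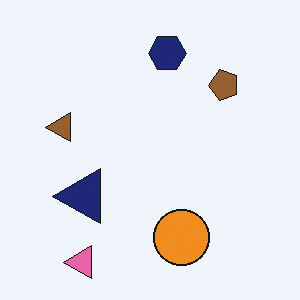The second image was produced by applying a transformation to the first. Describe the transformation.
The transformation is: transposed (reflected across the top-left ↔ bottom-right diagonal).

Shapes have swapped their row and column positions — what was in the top-right is now in the bottom-left — a diagonal reflection.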